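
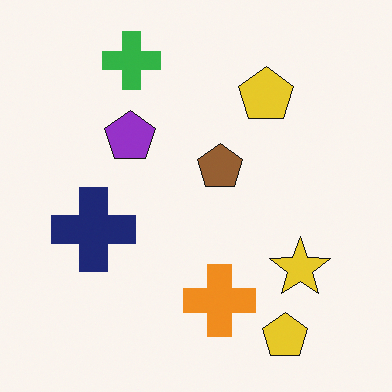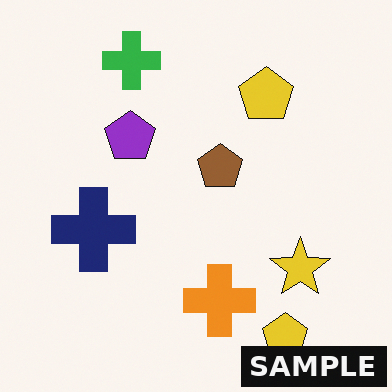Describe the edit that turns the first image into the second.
This is the original image watermarked with the text "SAMPLE" in the lower-right corner.

A dark label reading "SAMPLE" appears in the lower-right corner.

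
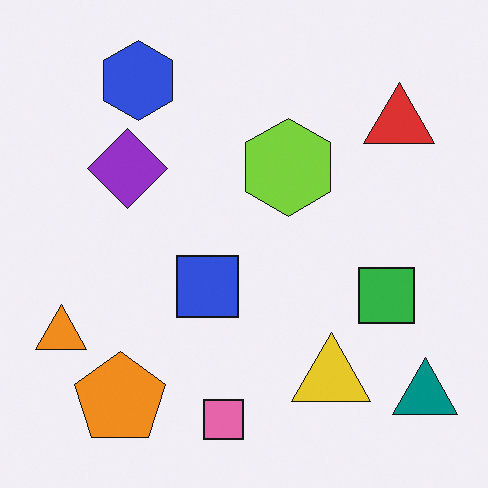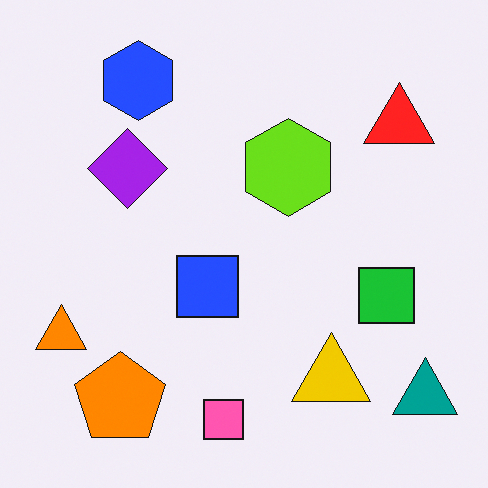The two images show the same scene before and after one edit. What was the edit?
The second image is the first slightly oversaturated.

All colors are more vivid — a global saturation change.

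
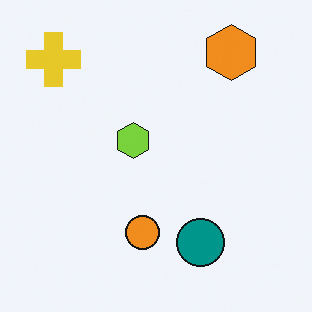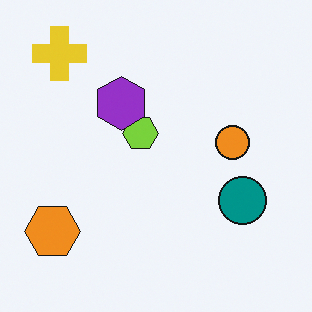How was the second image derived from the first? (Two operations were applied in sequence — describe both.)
This is the original image transposed (reflected across the top-left ↔ bottom-right diagonal), then overlaid with an additional purple hexagon.

Shapes have swapped their row and column positions — what was in the top-right is now in the bottom-left — a diagonal reflection. A purple hexagon appears in the second image that is absent from the first.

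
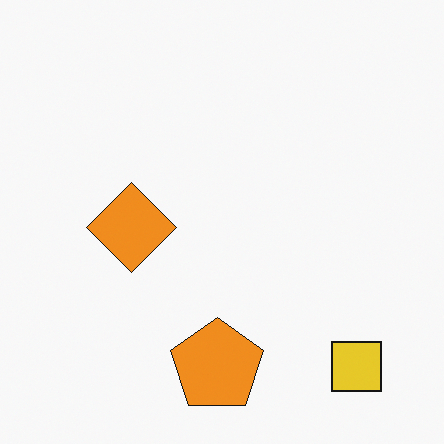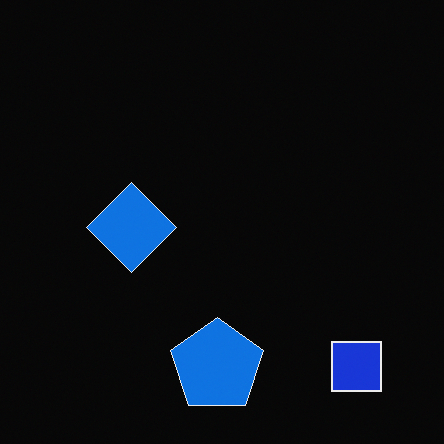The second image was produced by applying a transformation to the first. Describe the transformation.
The transformation is: color-inverted (negative).

The light background has become dark and every shape's color is its complement — a photographic negative.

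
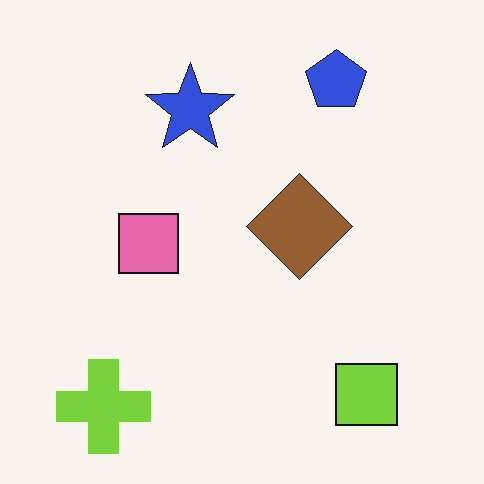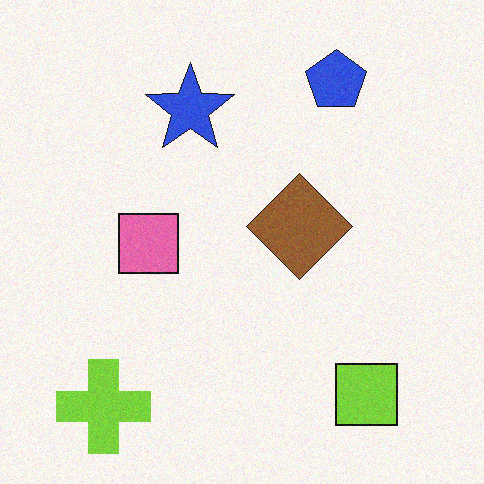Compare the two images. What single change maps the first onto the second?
The second image is the first degraded with subtle gaussian noise.

Random speckle covers the whole image, including the flat background.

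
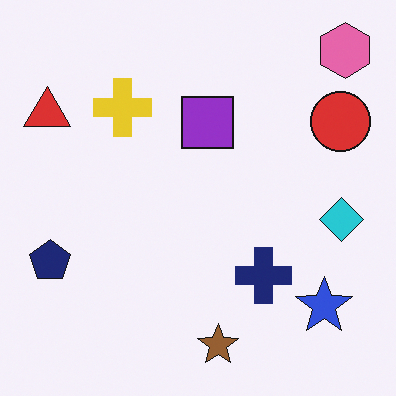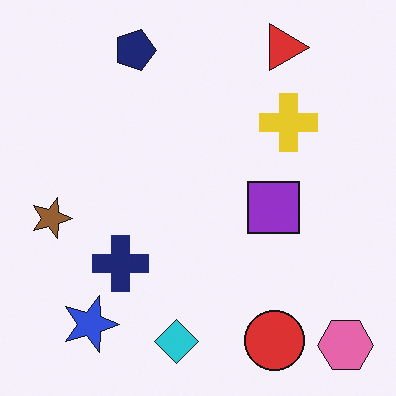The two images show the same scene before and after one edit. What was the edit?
The second image is the first rotated 90° clockwise.

The pink hexagon sits in the top-right of the first image and the bottom-right of the second — consistent with a whole-image 90° clockwise rotation.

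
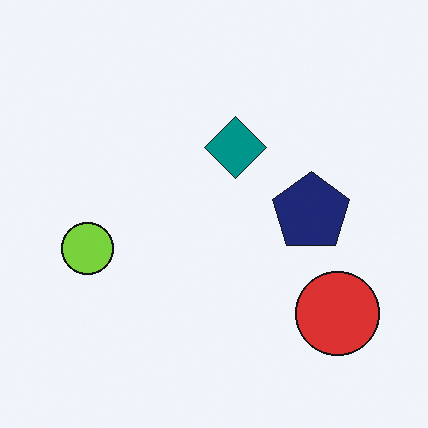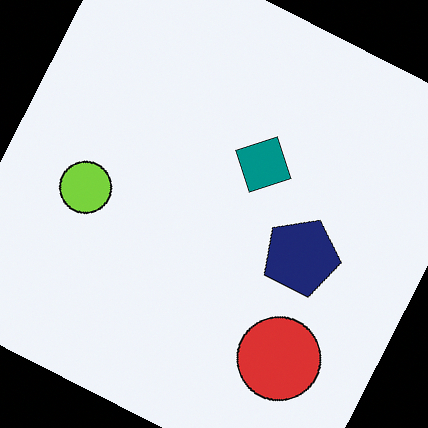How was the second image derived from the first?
The transformation is: rotated clockwise by a clearly visible amount.

Every shape is tilted by the same angle and the image corners show triangular fill wedges — a whole-image rotation by a non-right angle.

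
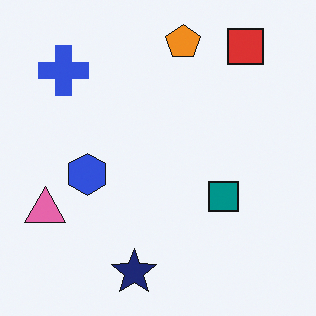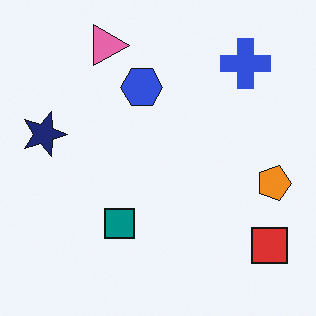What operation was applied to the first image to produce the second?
The second image is the first rotated 90° clockwise.

The red square sits in the top-right of the first image and the bottom-right of the second — consistent with a whole-image 90° clockwise rotation.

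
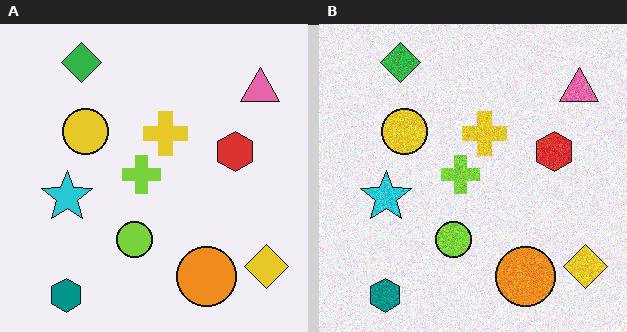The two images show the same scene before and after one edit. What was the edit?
It was degraded with moderate additive noise.

Random speckle covers the whole image, including the flat background.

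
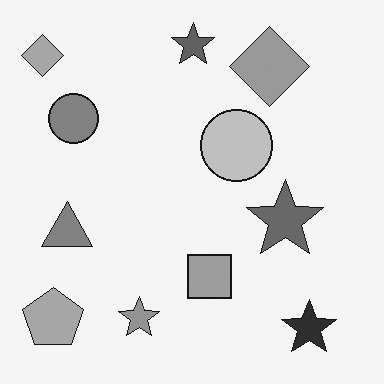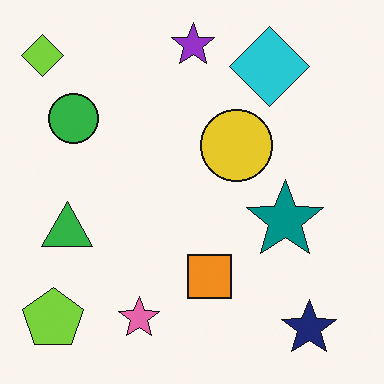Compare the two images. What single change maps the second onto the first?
The first image is the second converted to grayscale.

All color is removed — every shape is now a shade of grey.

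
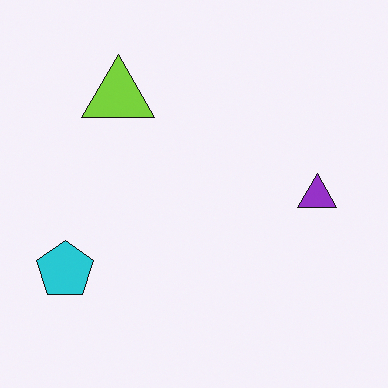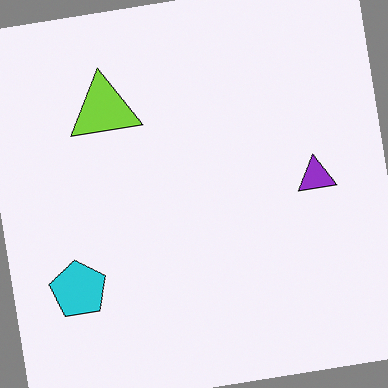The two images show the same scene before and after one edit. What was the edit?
Rotated counter-clockwise by a small amount.

Every shape is tilted by the same angle and the image corners show triangular fill wedges — a whole-image rotation by a non-right angle.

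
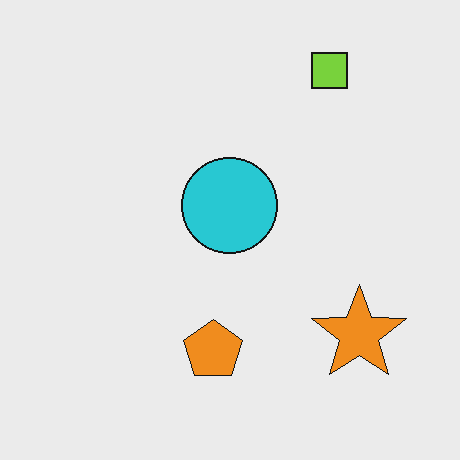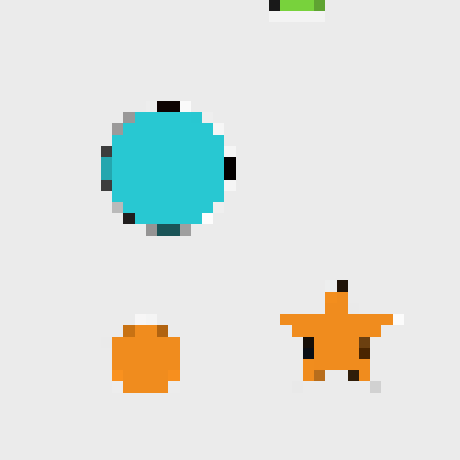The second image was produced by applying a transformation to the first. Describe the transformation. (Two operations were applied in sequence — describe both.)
It was cropped to a modestly smaller region and rescaled, then heavily pixelated into large blocks.

The visible shapes are larger and the field of view is narrower; shapes near the original edges may be partly or wholly outside the frame — a crop-and-rescale. Shapes are reduced to large square blocks; fine edges and outlines are lost — a downscale-then-upscale (mosaic) effect.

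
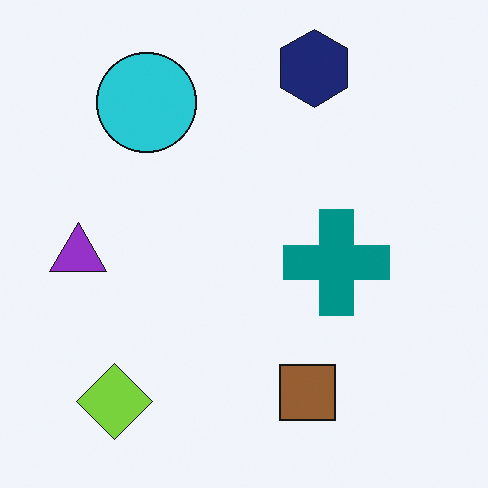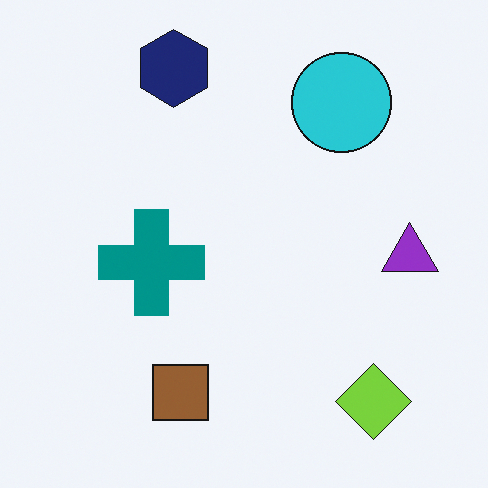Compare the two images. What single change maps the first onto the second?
The image was flipped horizontally (left ↔ right).

The purple triangle is in the left of the first image and the right of the second — shapes on opposite sides of the vertical midline have swapped in a mirror flip.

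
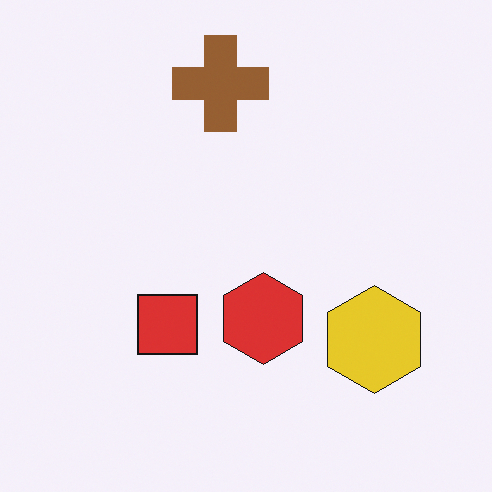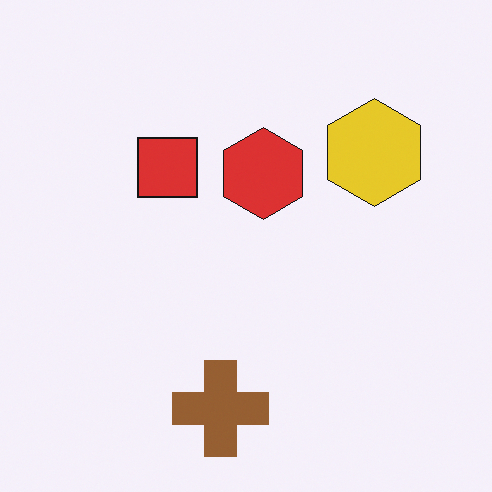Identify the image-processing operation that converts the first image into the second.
The transformation is: flipped vertically (top ↔ bottom).

The brown cross is in the top of the first image and the bottom of the second — shapes on opposite sides of the horizontal midline have swapped in a mirror flip.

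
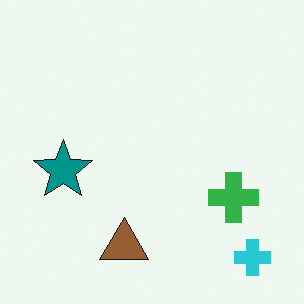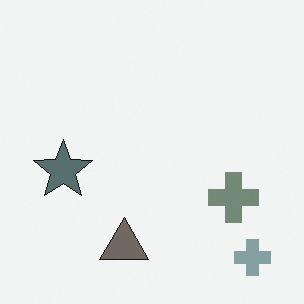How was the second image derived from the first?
The transformation is: heavily desaturated.

All colors are more muted and greyish — a global saturation change.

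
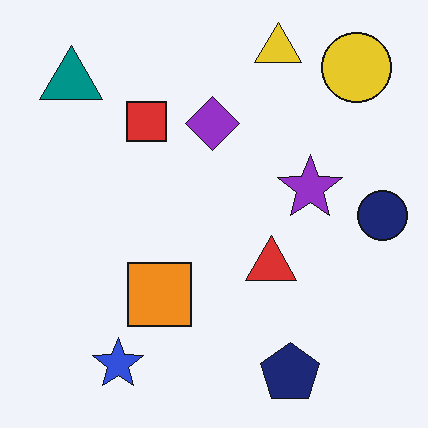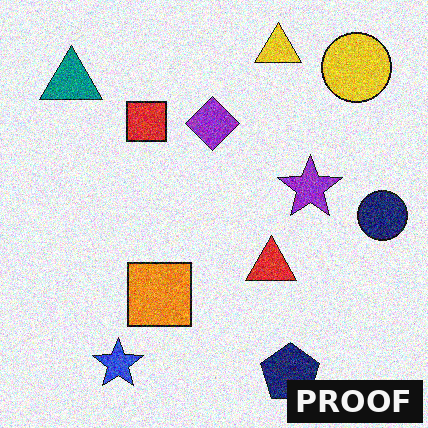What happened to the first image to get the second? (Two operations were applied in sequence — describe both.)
The image was degraded with heavy additive noise, then watermarked with the text "PROOF" in the lower-right corner.

Random speckle covers the whole image, including the flat background. A dark label reading "PROOF" appears in the lower-right corner.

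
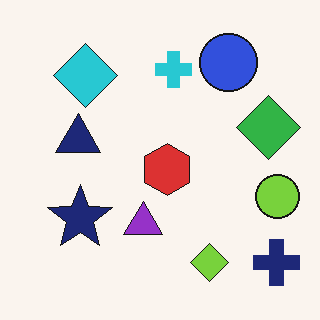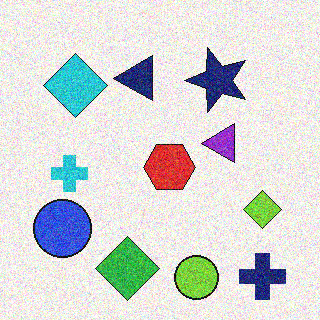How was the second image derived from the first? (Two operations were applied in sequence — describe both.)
It was degraded with moderate additive noise, then transposed (reflected across the top-left ↔ bottom-right diagonal).

Random speckle covers the whole image, including the flat background. Shapes have swapped their row and column positions — what was in the top-right is now in the bottom-left — a diagonal reflection.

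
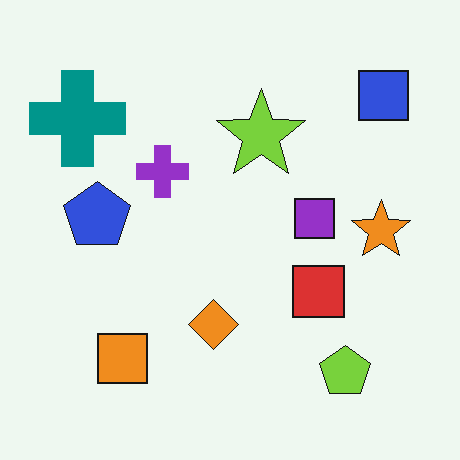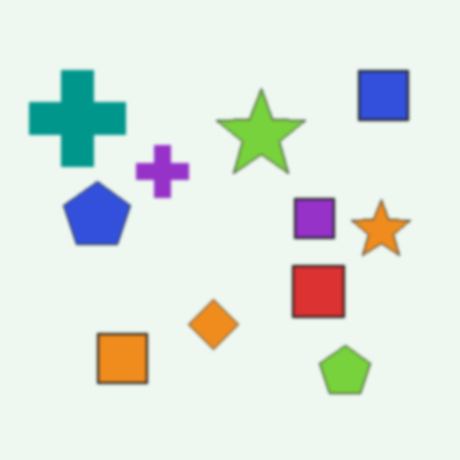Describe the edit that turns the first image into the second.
It was given a subtle gaussian blur.

Shape edges and outlines are uniformly softened across the whole image.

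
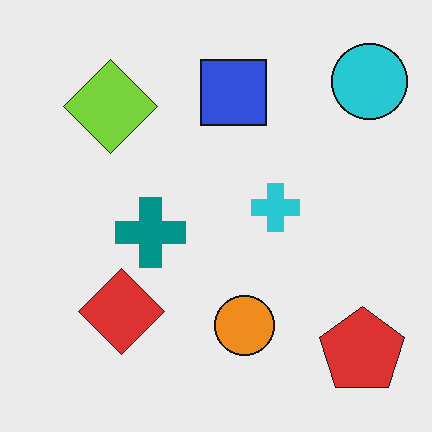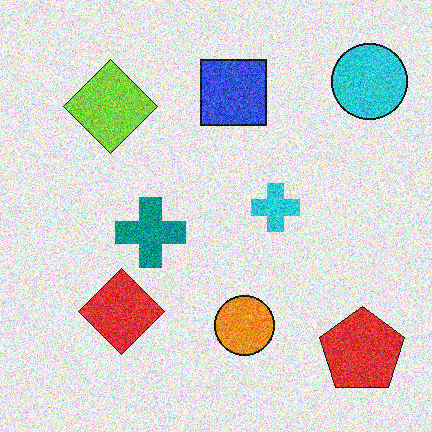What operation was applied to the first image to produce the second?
This is the original image degraded with a thick layer of grain.

Random speckle covers the whole image, including the flat background.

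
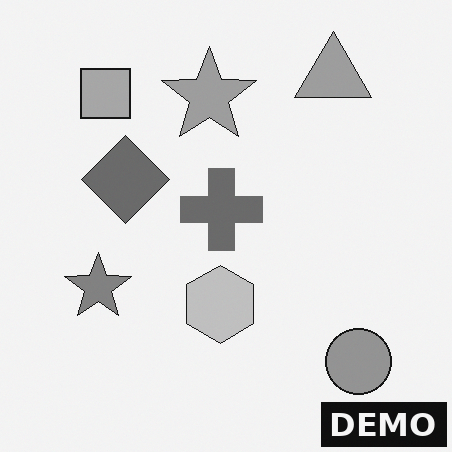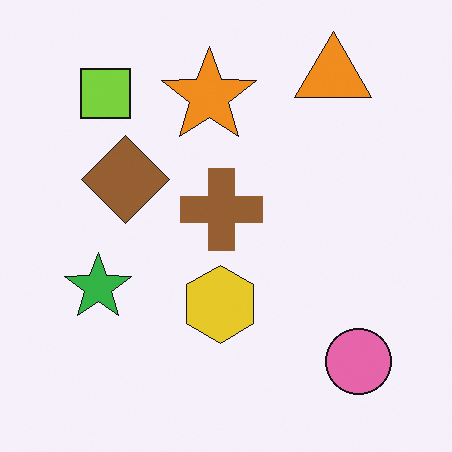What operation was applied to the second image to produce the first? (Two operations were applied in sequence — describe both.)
It was converted to grayscale, then watermarked with the text "DEMO" in the lower-right corner.

All color is removed — every shape is now a shade of grey. A dark label reading "DEMO" appears in the lower-right corner.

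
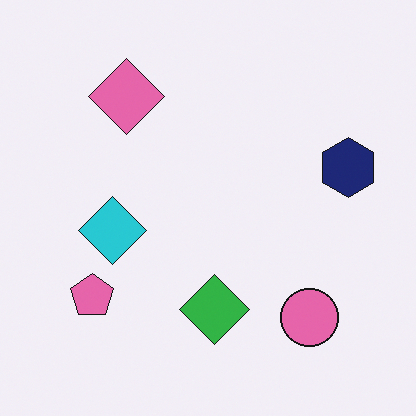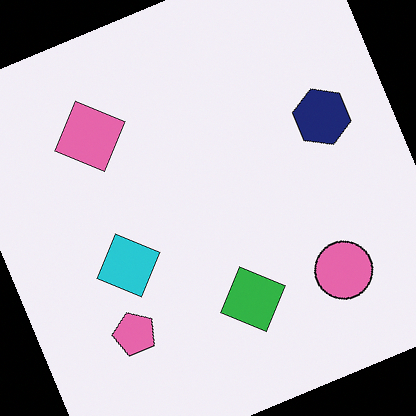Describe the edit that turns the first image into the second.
The second image is the first rotated counter-clockwise by a clearly visible amount.

Every shape is tilted by the same angle and the image corners show triangular fill wedges — a whole-image rotation by a non-right angle.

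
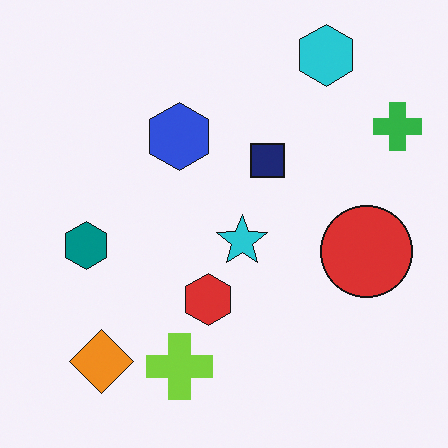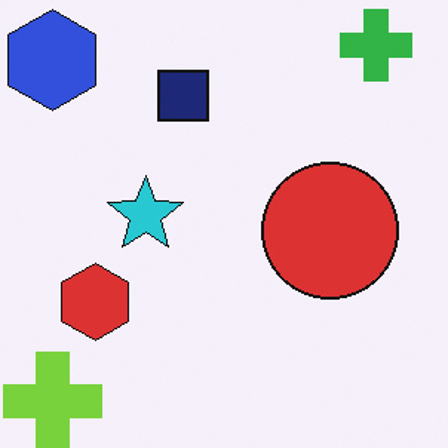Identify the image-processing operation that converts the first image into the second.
It was cropped slightly and scaled back up.

The visible shapes are larger and the field of view is narrower; shapes near the original edges may be partly or wholly outside the frame — a crop-and-rescale.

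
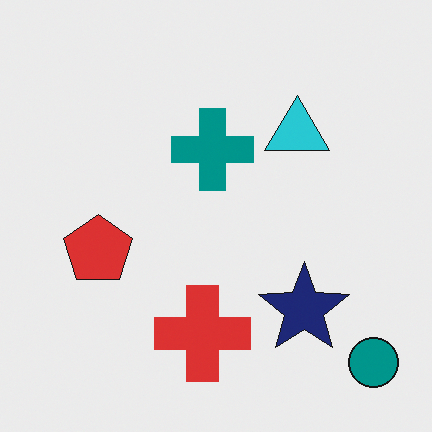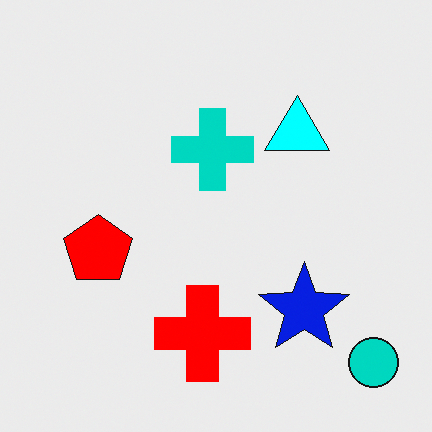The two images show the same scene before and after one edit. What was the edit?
This is the original image made much more vivid (saturation change).

All colors are more vivid — a global saturation change.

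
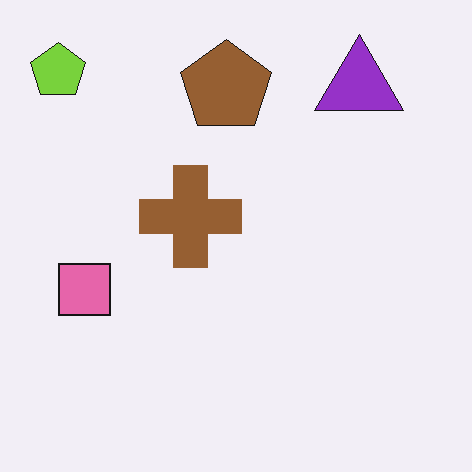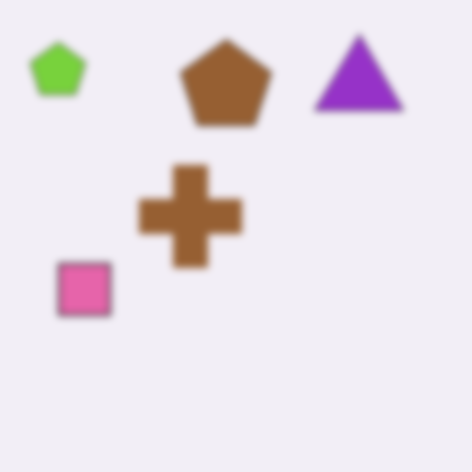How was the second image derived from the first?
It was moderately blurred.

Shape edges and outlines are uniformly softened across the whole image.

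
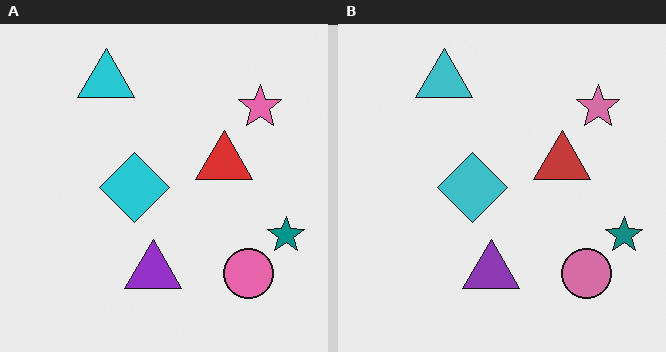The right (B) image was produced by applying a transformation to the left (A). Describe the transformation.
The transformation is: slightly desaturated.

All colors are more muted and greyish — a global saturation change.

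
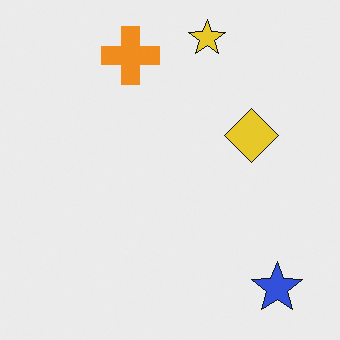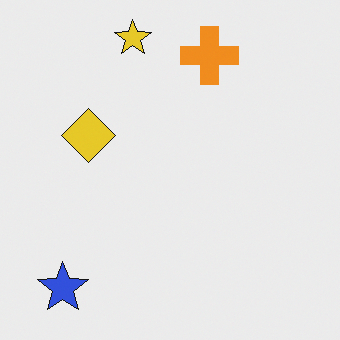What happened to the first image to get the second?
It was flipped horizontally (left ↔ right).

The blue star is in the bottom-right of the first image and the bottom-left of the second — shapes on opposite sides of the vertical midline have swapped in a mirror flip.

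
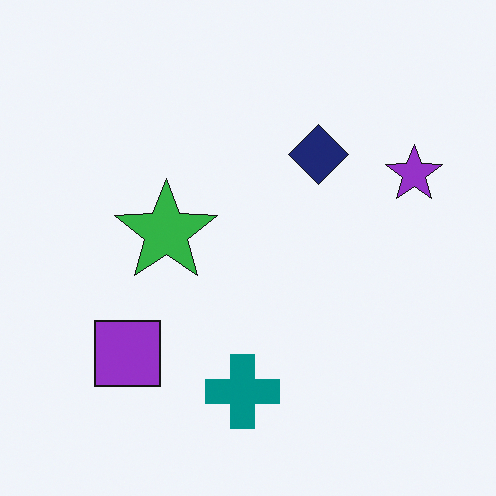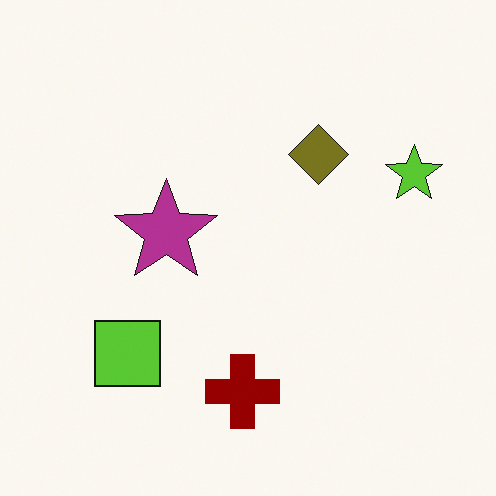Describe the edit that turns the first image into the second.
The transformation is: hue-shifted through roughly half the color wheel.

Every shape's color has rotated by the same amount around the hue wheel — a uniform hue shift.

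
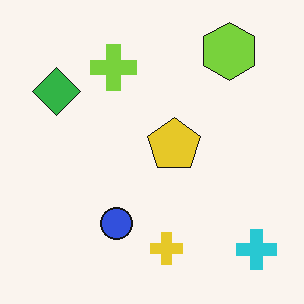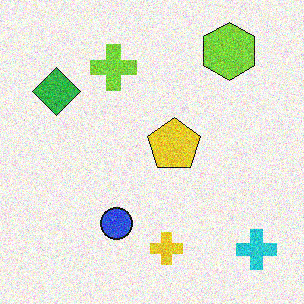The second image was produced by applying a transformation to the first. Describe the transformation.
The second image is the first degraded with visible gaussian noise.

Random speckle covers the whole image, including the flat background.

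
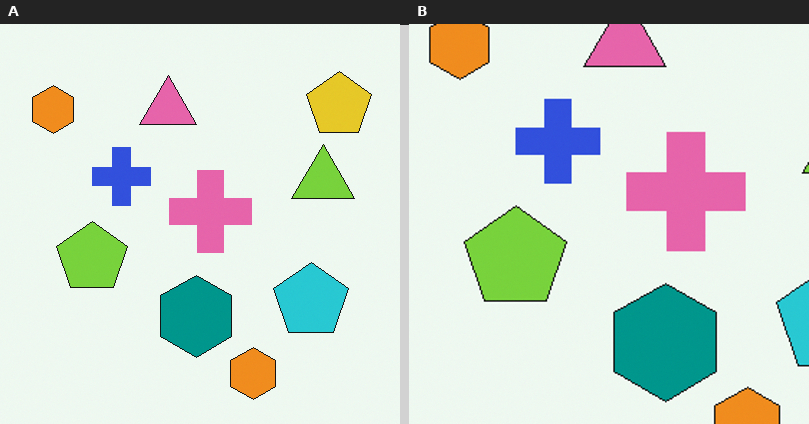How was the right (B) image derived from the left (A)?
Cropped to a modestly smaller region and rescaled.

The visible shapes are larger and the field of view is narrower; shapes near the original edges may be partly or wholly outside the frame — a crop-and-rescale.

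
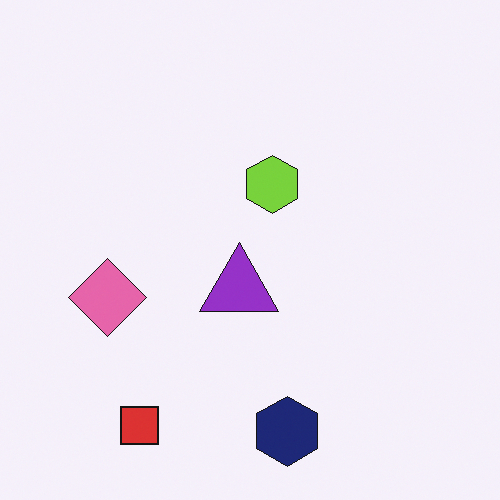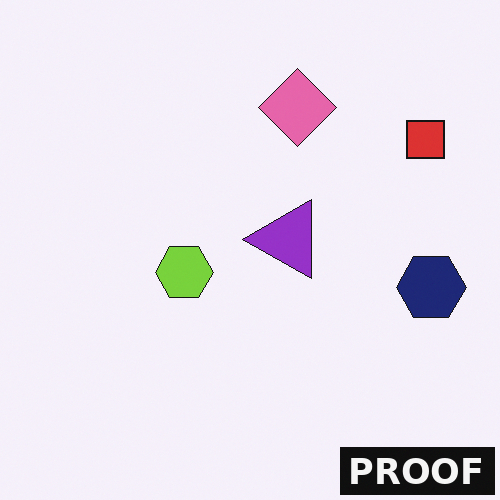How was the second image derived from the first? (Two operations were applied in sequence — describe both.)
This is the original image transposed (reflected across the top-left ↔ bottom-right diagonal), then watermarked with the text "PROOF" in the lower-right corner.

Shapes have swapped their row and column positions — what was in the top-right is now in the bottom-left — a diagonal reflection. A dark label reading "PROOF" appears in the lower-right corner.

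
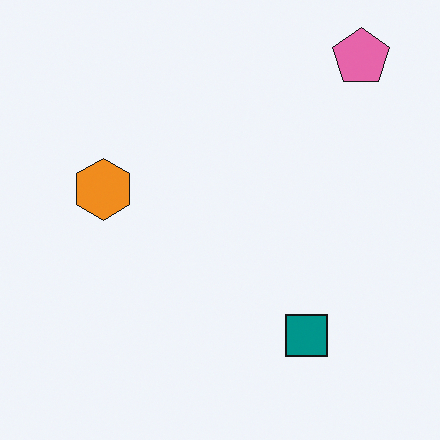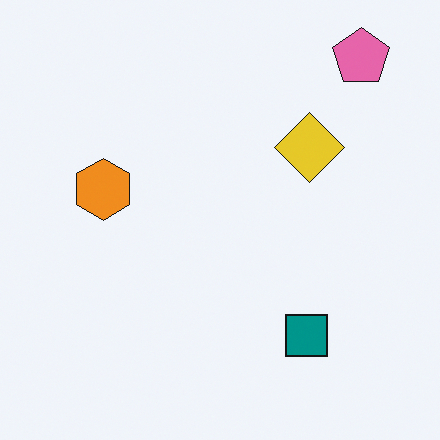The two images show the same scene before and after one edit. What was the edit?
The second image is the first overlaid with an additional yellow diamond.

A yellow diamond appears in the second image that is absent from the first.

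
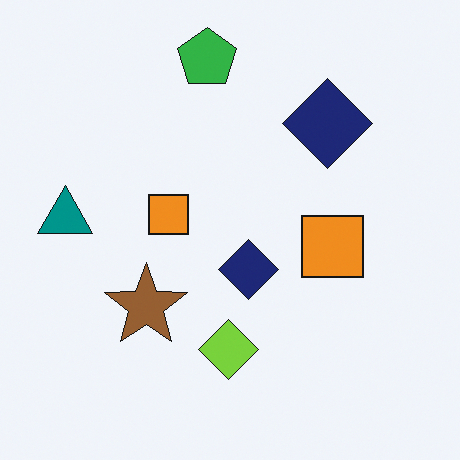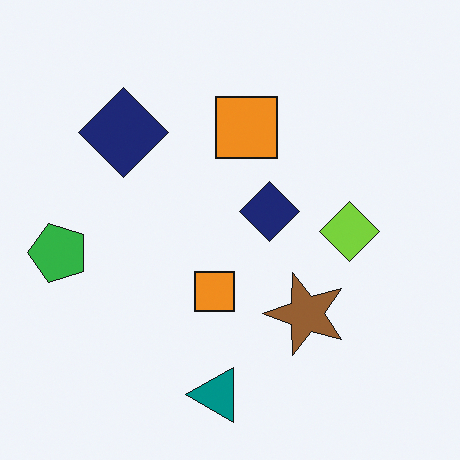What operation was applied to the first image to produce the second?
Rotated 90° counter-clockwise.

The green pentagon sits in the top of the first image and the left of the second — consistent with a whole-image 90° counter-clockwise rotation.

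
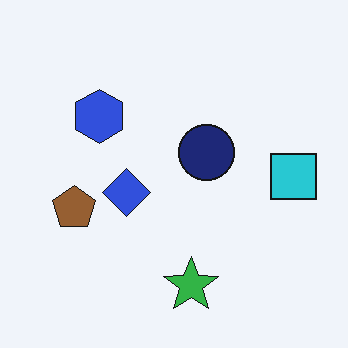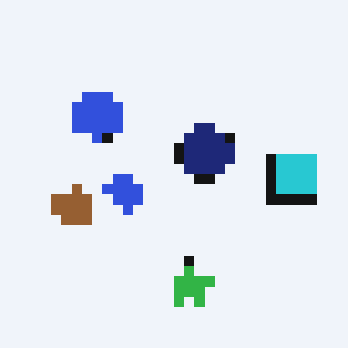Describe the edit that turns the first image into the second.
This is the original image coarsely pixelated.

Shapes are reduced to large square blocks; fine edges and outlines are lost — a downscale-then-upscale (mosaic) effect.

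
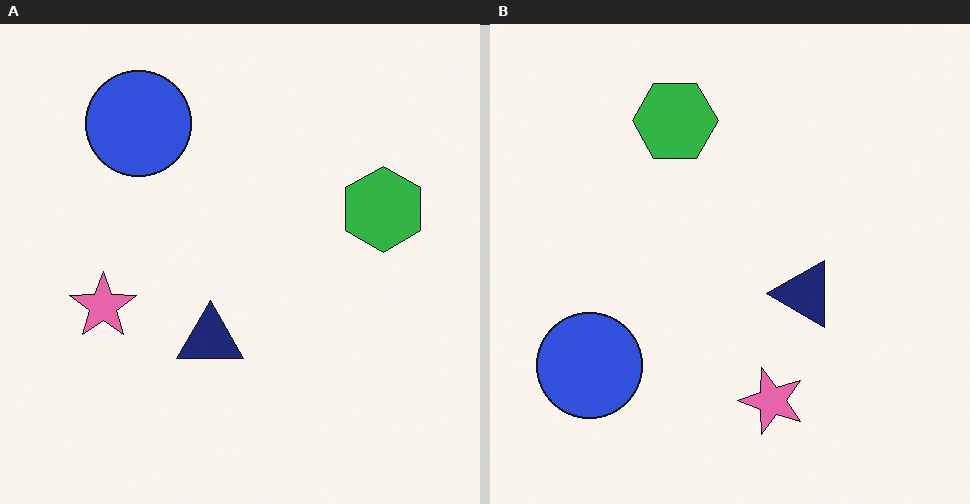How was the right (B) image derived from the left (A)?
This is the original image rotated 90° counter-clockwise.

The blue circle sits in the top-left of the left (A) image and the bottom-left of the right (B) — consistent with a whole-image 90° counter-clockwise rotation.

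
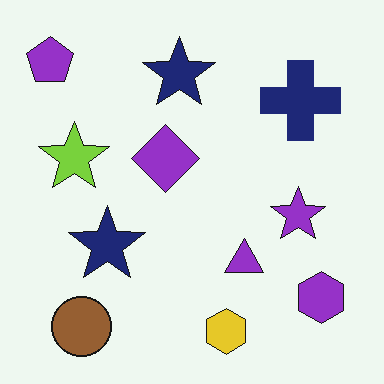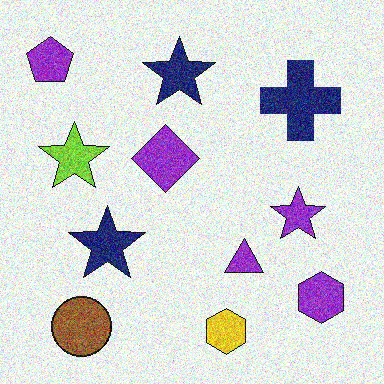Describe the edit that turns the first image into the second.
The image was degraded with strong gaussian noise.

Random speckle covers the whole image, including the flat background.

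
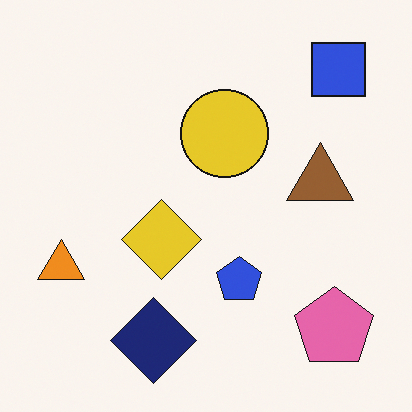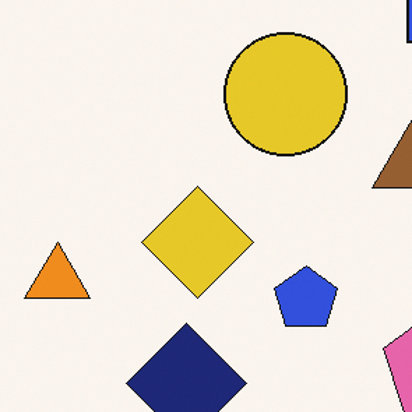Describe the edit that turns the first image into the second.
The transformation is: cropped slightly and scaled back up.

The visible shapes are larger and the field of view is narrower; shapes near the original edges may be partly or wholly outside the frame — a crop-and-rescale.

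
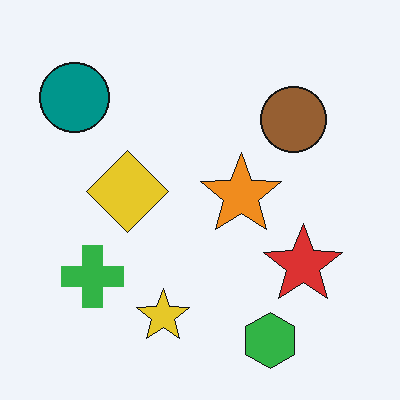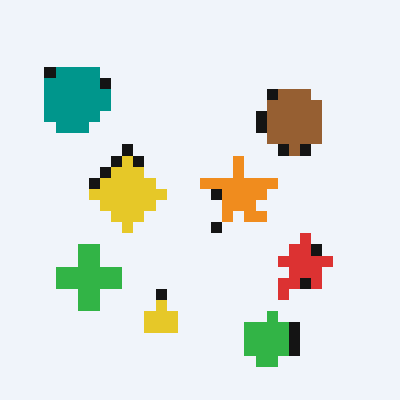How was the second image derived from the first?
Heavily pixelated into large blocks.

Shapes are reduced to large square blocks; fine edges and outlines are lost — a downscale-then-upscale (mosaic) effect.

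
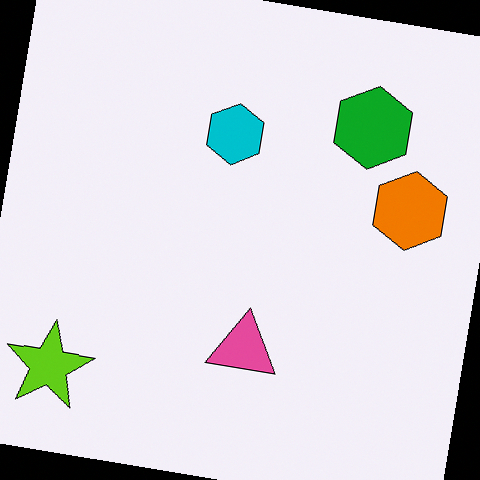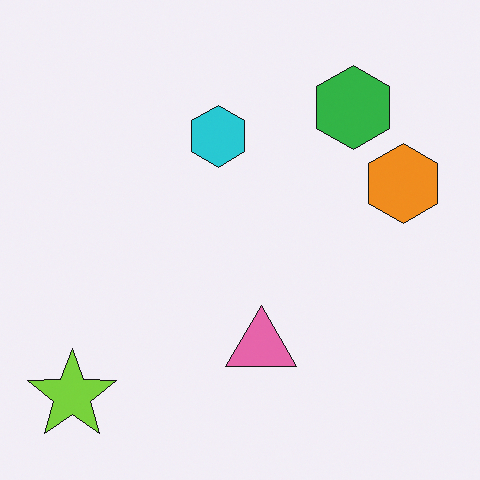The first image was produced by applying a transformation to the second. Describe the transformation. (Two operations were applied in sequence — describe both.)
The transformation is: given slightly increased contrast, then rotated clockwise by a slight angle.

Tones are pushed away from mid-grey across the whole image — a global contrast change. Every shape is tilted by the same angle and the image corners show triangular fill wedges — a whole-image rotation by a non-right angle.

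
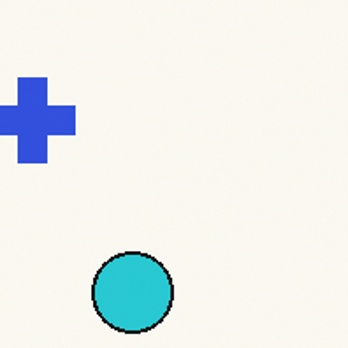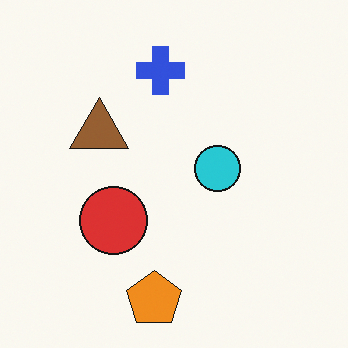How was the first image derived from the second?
It was cropped to a noticeably smaller region and rescaled.

The visible shapes are larger and the field of view is narrower; shapes near the original edges may be partly or wholly outside the frame — a crop-and-rescale.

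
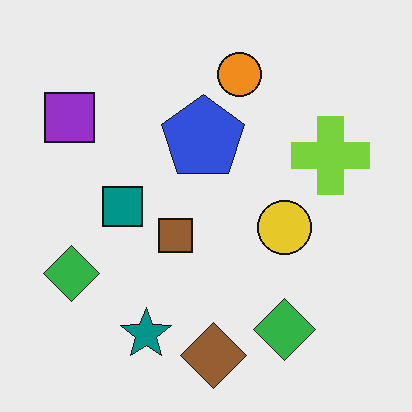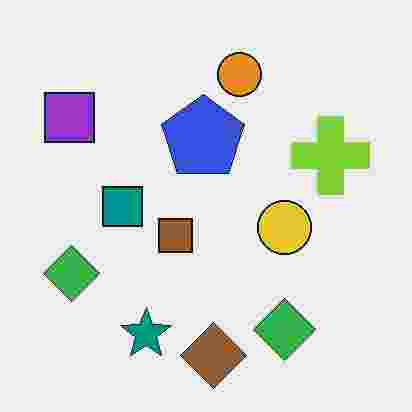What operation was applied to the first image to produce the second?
It was heavily JPEG-compressed with obvious blocking artifacts.

Blocky 8×8 compression artifacts appear around shape edges and the flat background shows ringing — characteristic JPEG degradation.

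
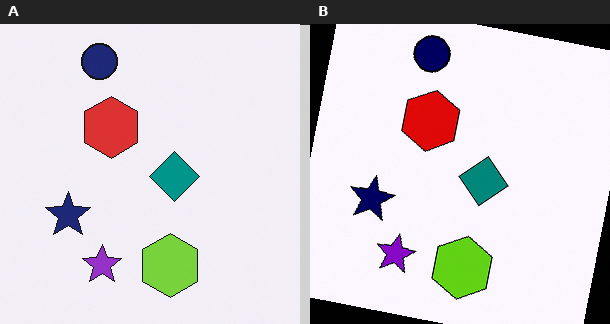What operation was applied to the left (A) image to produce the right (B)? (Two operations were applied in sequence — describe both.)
It was rotated clockwise by a small amount, then given slightly increased contrast.

Every shape is tilted by the same angle and the image corners show triangular fill wedges — a whole-image rotation by a non-right angle. Tones are pushed away from mid-grey across the whole image — a global contrast change.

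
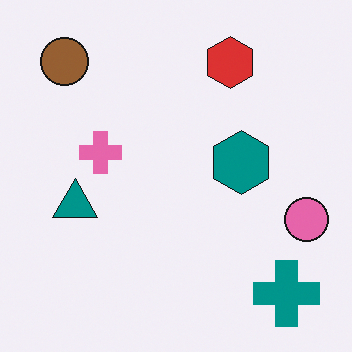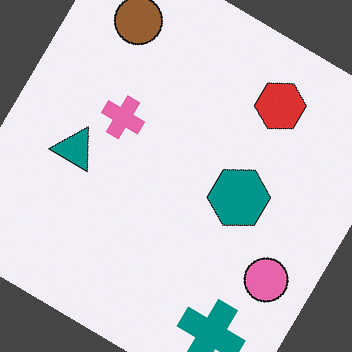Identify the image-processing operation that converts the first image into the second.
The transformation is: rotated clockwise by a large amount — several tens of degrees.

Every shape is tilted by the same angle and the image corners show triangular fill wedges — a whole-image rotation by a non-right angle.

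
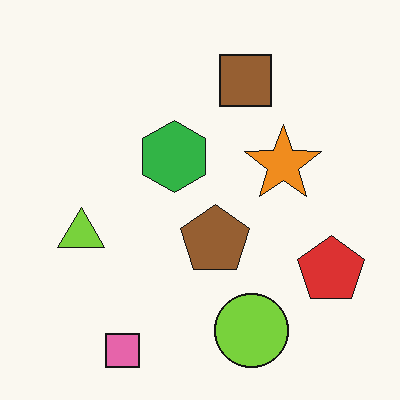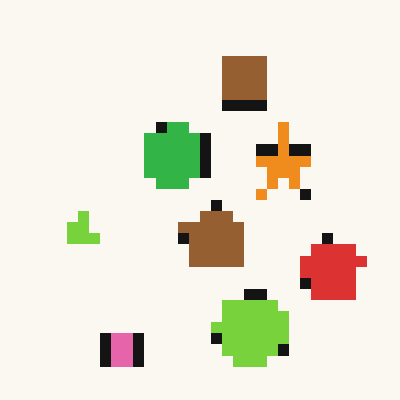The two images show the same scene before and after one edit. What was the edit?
Coarsely pixelated.

Shapes are reduced to large square blocks; fine edges and outlines are lost — a downscale-then-upscale (mosaic) effect.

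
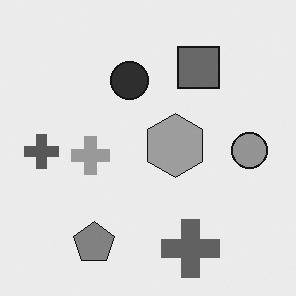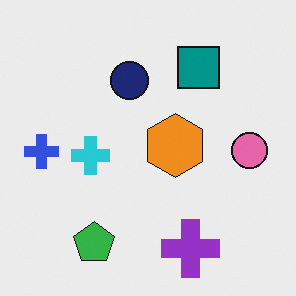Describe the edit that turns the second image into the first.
It was converted to grayscale.

All color is removed — every shape is now a shade of grey.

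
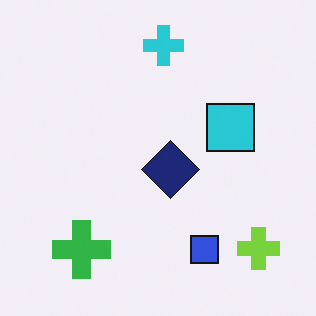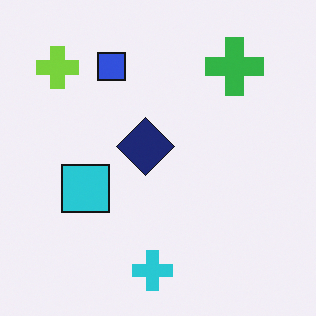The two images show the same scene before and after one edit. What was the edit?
Rotated 180°.

The lime cross sits in the bottom-right of the first image and the top-left of the second — consistent with a whole-image 180° rotation.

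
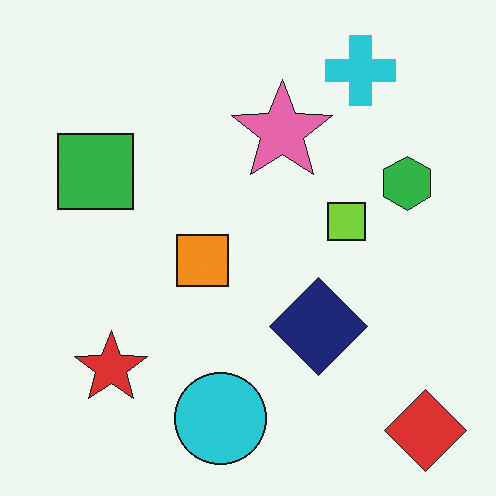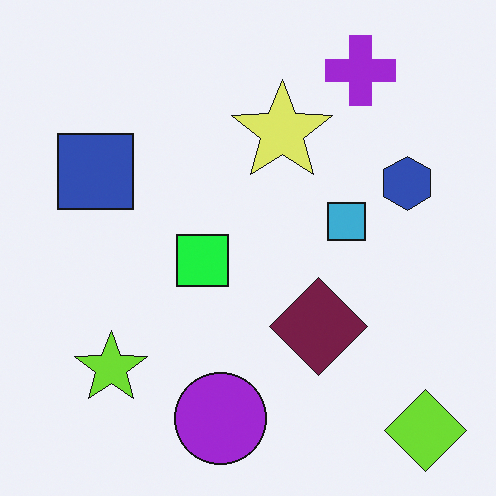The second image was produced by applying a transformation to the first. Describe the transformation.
The transformation is: hue-shifted noticeably.

Every shape's color has rotated by the same amount around the hue wheel — a uniform hue shift.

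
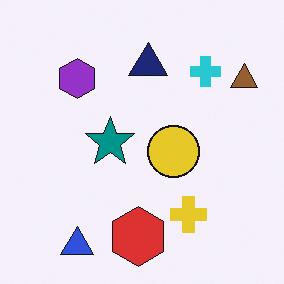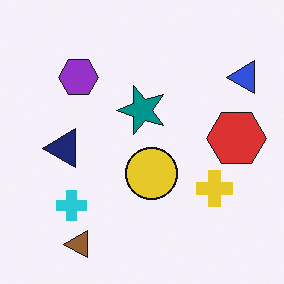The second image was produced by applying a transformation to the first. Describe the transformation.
The second image is the first transposed (reflected across the top-left ↔ bottom-right diagonal).

Shapes have swapped their row and column positions — what was in the top-right is now in the bottom-left — a diagonal reflection.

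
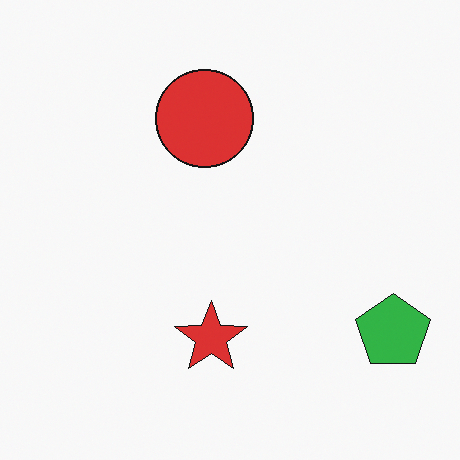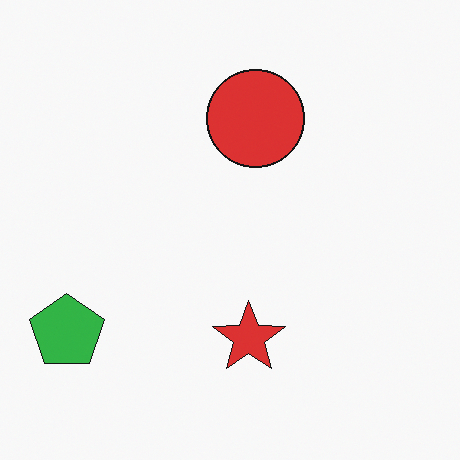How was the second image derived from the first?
This is the original image flipped horizontally (left ↔ right).

The green pentagon is in the bottom-right of the first image and the bottom-left of the second — shapes on opposite sides of the vertical midline have swapped in a mirror flip.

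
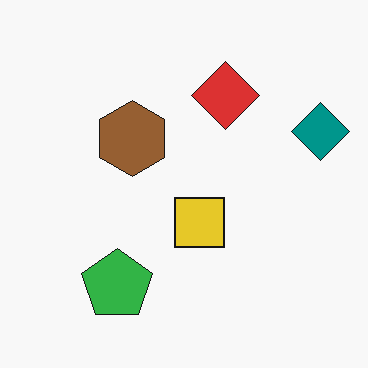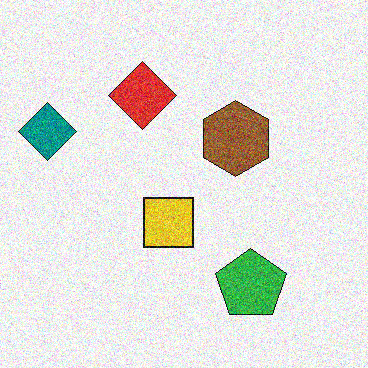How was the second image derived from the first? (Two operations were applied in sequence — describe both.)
Degraded with heavy additive noise, then flipped horizontally (left ↔ right).

Random speckle covers the whole image, including the flat background. The teal diamond is in the right of the first image and the left of the second — shapes on opposite sides of the vertical midline have swapped in a mirror flip.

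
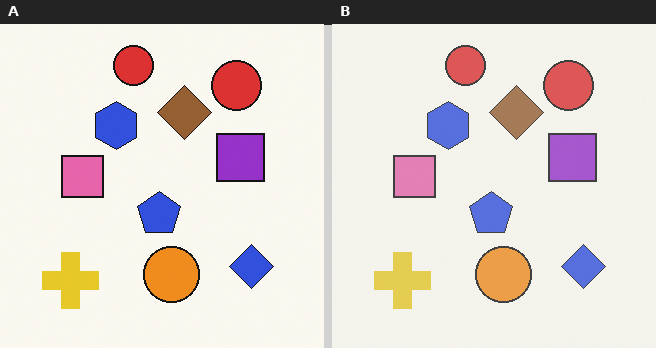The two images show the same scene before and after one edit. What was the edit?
It was given slightly reduced contrast.

Tones are pushed toward mid-grey across the whole image — a global contrast change.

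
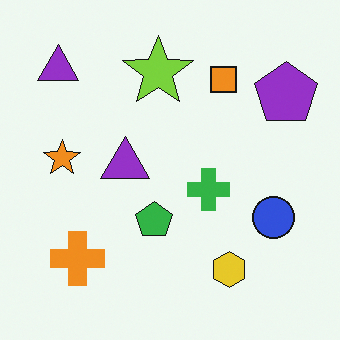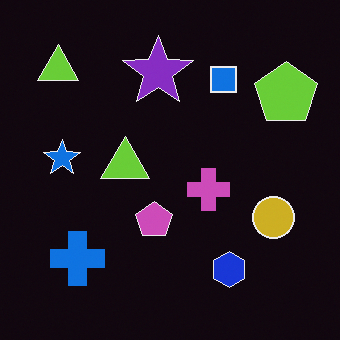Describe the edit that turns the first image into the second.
The image was color-inverted (negative).

The light background has become dark and every shape's color is its complement — a photographic negative.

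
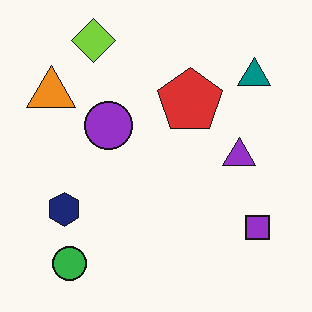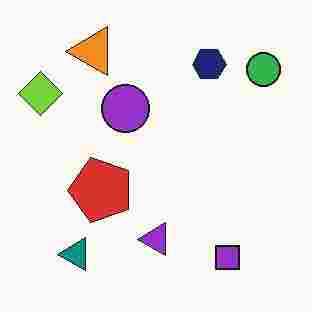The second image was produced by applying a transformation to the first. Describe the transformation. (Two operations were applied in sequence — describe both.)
Heavily JPEG-compressed with obvious blocking artifacts, then transposed (reflected across the top-left ↔ bottom-right diagonal).

Blocky 8×8 compression artifacts appear around shape edges and the flat background shows ringing — characteristic JPEG degradation. Shapes have swapped their row and column positions — what was in the top-right is now in the bottom-left — a diagonal reflection.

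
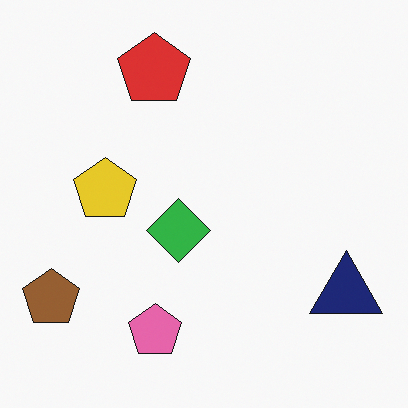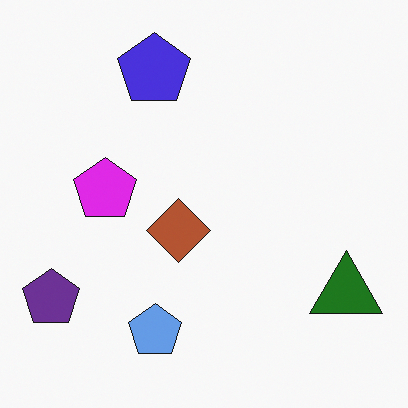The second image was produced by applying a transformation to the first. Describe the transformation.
It was hue-shifted by a large amount.

Every shape's color has rotated by the same amount around the hue wheel — a uniform hue shift.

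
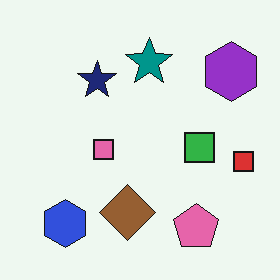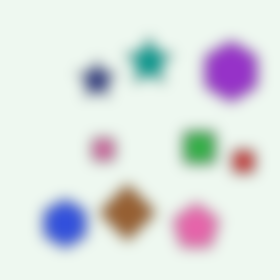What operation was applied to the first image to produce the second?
It was strongly gaussian-blurred.

Shape edges and outlines are uniformly softened across the whole image.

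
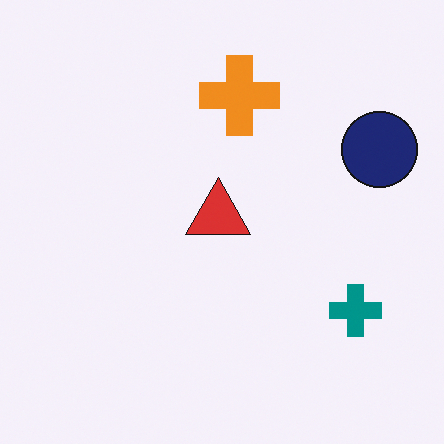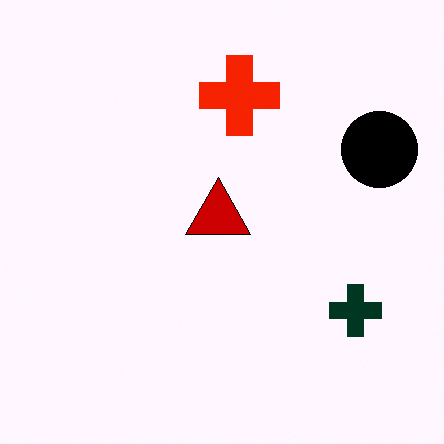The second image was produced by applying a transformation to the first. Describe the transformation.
The transformation is: boosted in contrast.

Tones are pushed away from mid-grey across the whole image — a global contrast change.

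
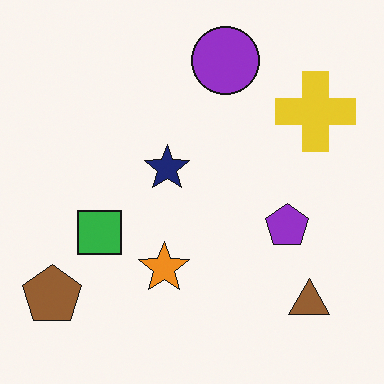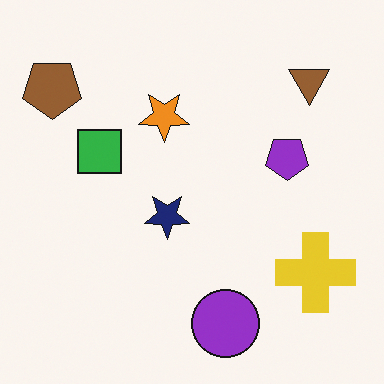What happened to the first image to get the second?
This is the original image flipped vertically (top ↔ bottom).

The purple circle is in the top of the first image and the bottom of the second — shapes on opposite sides of the horizontal midline have swapped in a mirror flip.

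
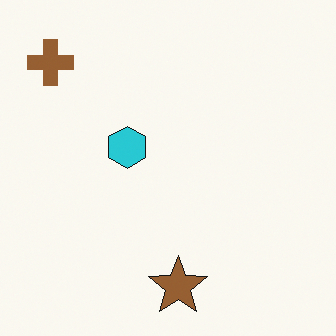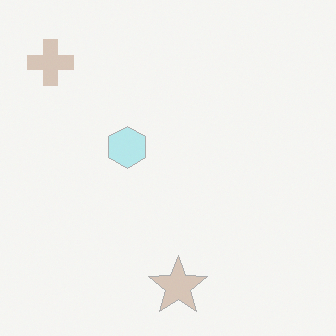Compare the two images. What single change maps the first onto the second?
The transformation is: given much lower contrast.

Tones are pushed toward mid-grey across the whole image — a global contrast change.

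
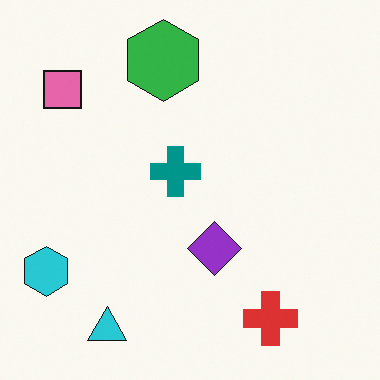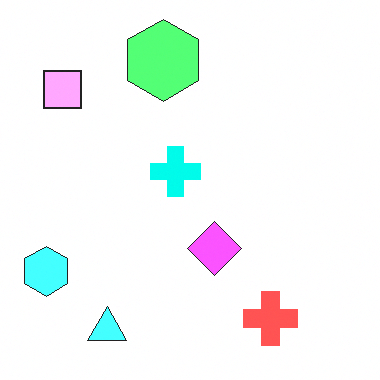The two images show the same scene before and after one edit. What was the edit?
It was substantially brightened.

Every pixel — background and shapes alike — is uniformly brightened.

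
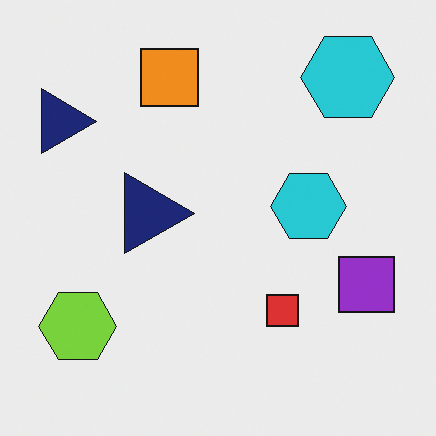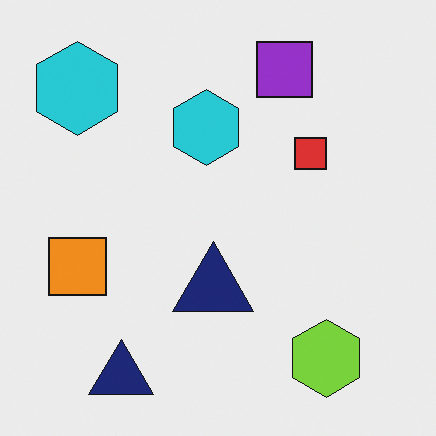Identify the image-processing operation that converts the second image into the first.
This is the original image rotated 90° clockwise.

The lime hexagon sits in the bottom-right of the second image and the bottom-left of the first — consistent with a whole-image 90° clockwise rotation.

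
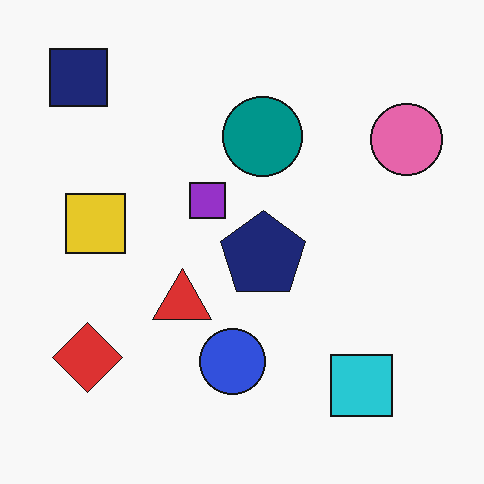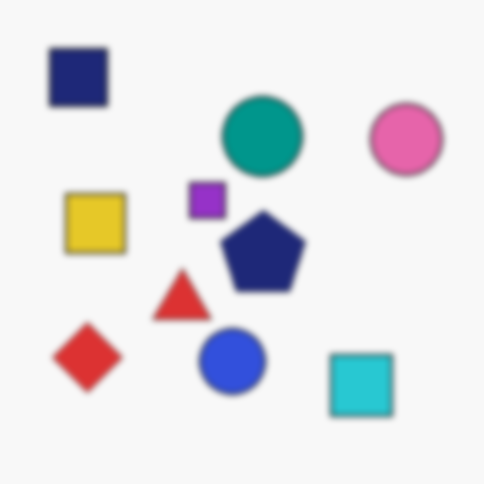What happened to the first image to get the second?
The image was moderately blurred.

Shape edges and outlines are uniformly softened across the whole image.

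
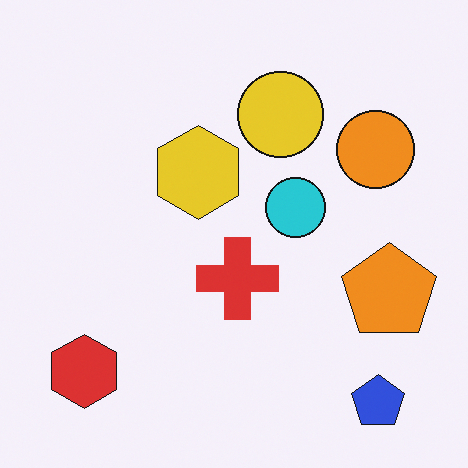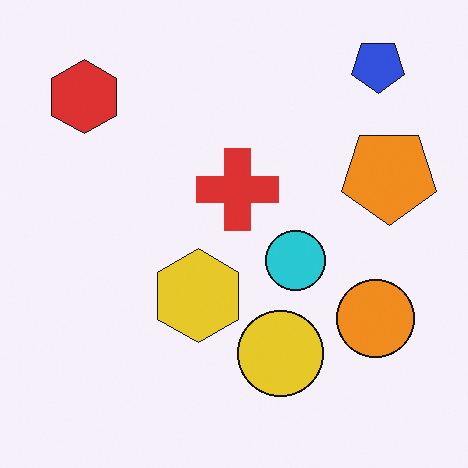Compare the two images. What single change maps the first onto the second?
The transformation is: flipped vertically (top ↔ bottom).

The blue pentagon is in the bottom-right of the first image and the top-right of the second — shapes on opposite sides of the horizontal midline have swapped in a mirror flip.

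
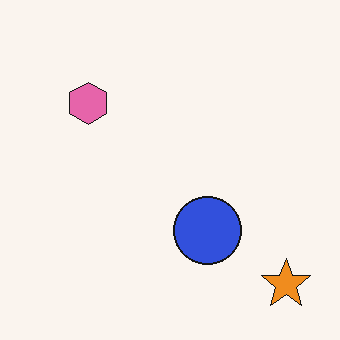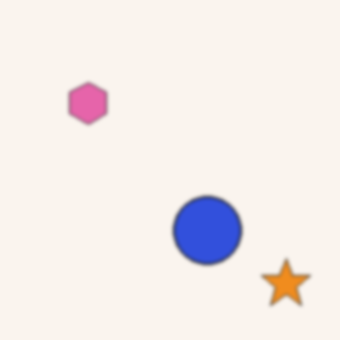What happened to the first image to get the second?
This is the original image lightly blurred.

Shape edges and outlines are uniformly softened across the whole image.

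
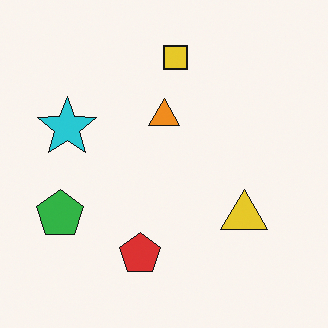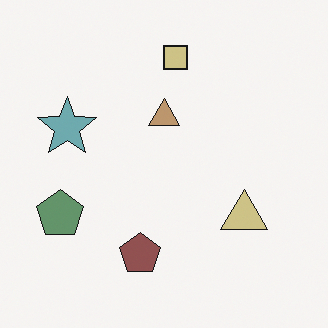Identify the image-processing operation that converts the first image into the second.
The second image is the first made much more muted (saturation change).

All colors are more muted and greyish — a global saturation change.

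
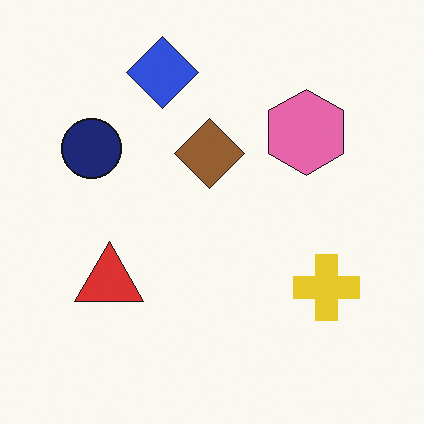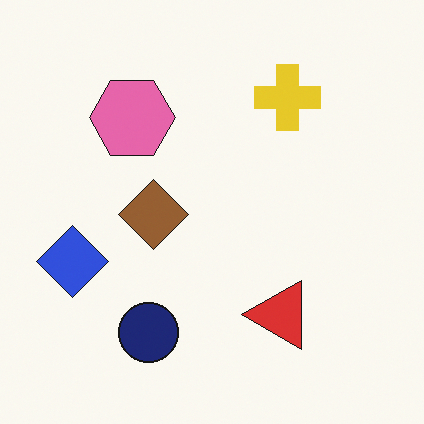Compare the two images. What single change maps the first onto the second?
The transformation is: rotated 90° counter-clockwise.

The blue diamond sits in the top of the first image and the left of the second — consistent with a whole-image 90° counter-clockwise rotation.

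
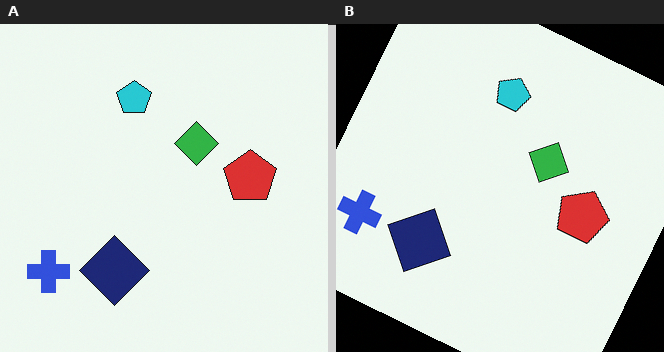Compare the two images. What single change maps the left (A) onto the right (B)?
This is the original image rotated clockwise by a clearly visible amount.

Every shape is tilted by the same angle and the image corners show triangular fill wedges — a whole-image rotation by a non-right angle.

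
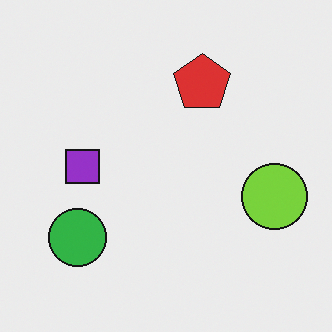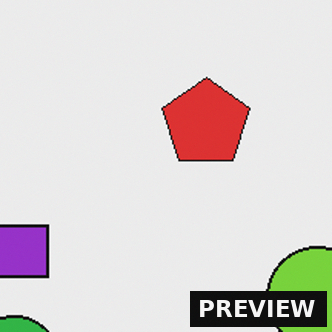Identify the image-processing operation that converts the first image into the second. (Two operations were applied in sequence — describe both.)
The second image is the first cropped to a modestly smaller region and rescaled, then watermarked with the text "PREVIEW" in the lower-right corner.

The visible shapes are larger and the field of view is narrower; shapes near the original edges may be partly or wholly outside the frame — a crop-and-rescale. A dark label reading "PREVIEW" appears in the lower-right corner.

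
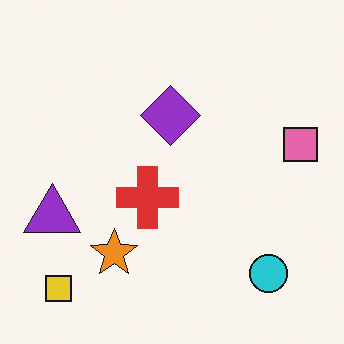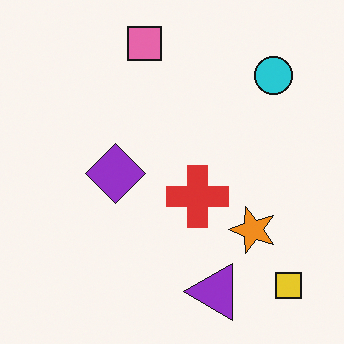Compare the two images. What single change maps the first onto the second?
The image was rotated 90° counter-clockwise.

The yellow square sits in the bottom-left of the first image and the bottom-right of the second — consistent with a whole-image 90° counter-clockwise rotation.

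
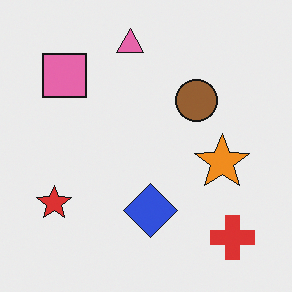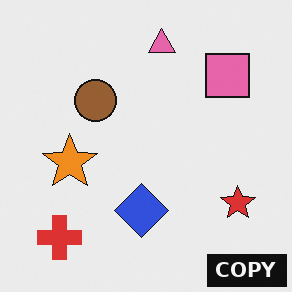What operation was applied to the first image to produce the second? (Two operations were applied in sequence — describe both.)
It was flipped horizontally (left ↔ right), then watermarked with the text "COPY" in the lower-right corner.

The red star is in the bottom-left of the first image and the bottom-right of the second — shapes on opposite sides of the vertical midline have swapped in a mirror flip. A dark label reading "COPY" appears in the lower-right corner.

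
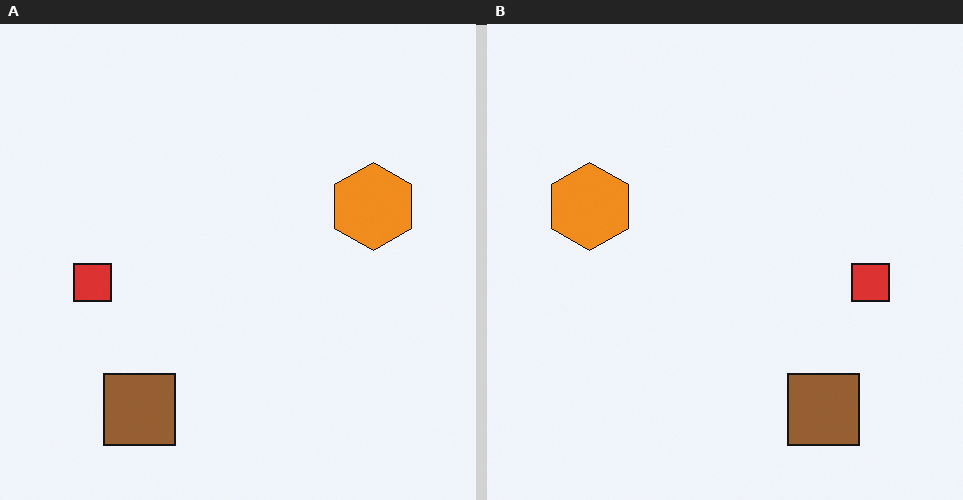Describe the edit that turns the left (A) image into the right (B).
This is the original image flipped horizontally (left ↔ right).

The red square is in the left of the left (A) image and the right of the right (B) — shapes on opposite sides of the vertical midline have swapped in a mirror flip.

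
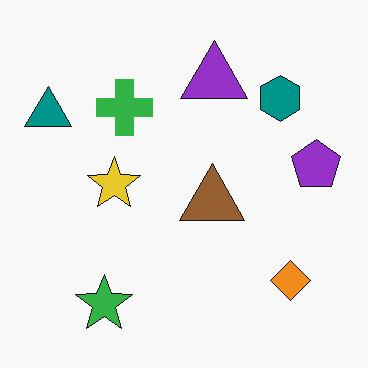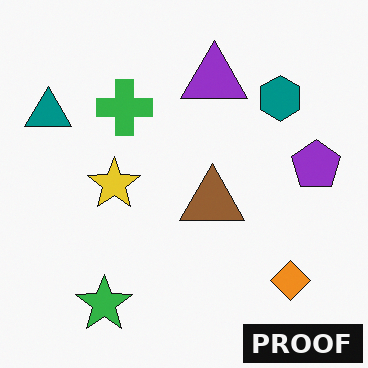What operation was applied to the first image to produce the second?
The image was watermarked with the text "PROOF" in the lower-right corner.

A dark label reading "PROOF" appears in the lower-right corner.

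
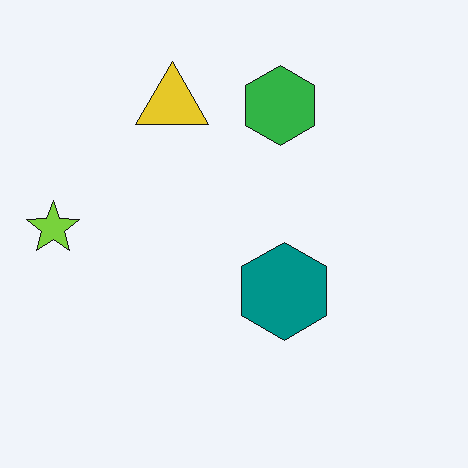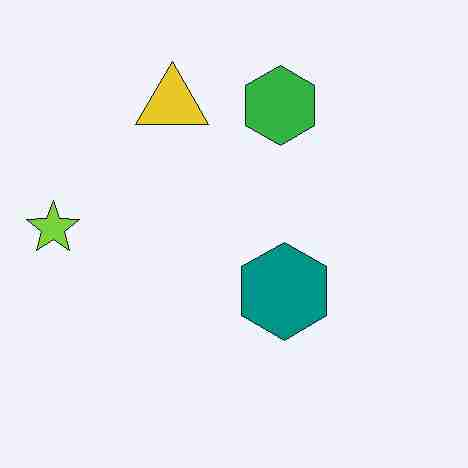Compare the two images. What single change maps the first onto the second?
This is the original image heavily JPEG-compressed with obvious blocking artifacts.

Blocky 8×8 compression artifacts appear around shape edges and the flat background shows ringing — characteristic JPEG degradation.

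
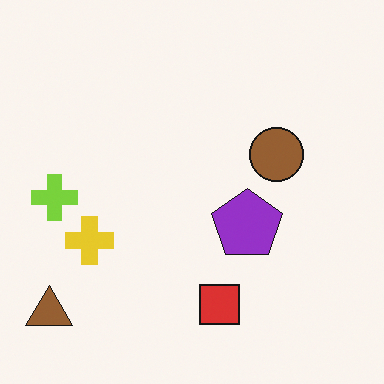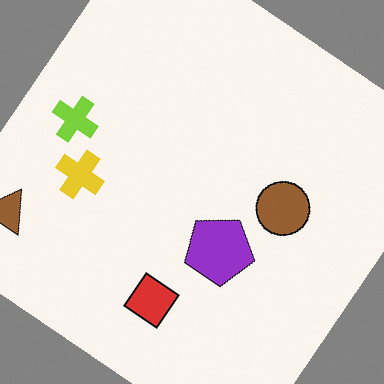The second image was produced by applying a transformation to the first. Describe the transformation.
Rotated clockwise by a large amount — several tens of degrees.

Every shape is tilted by the same angle and the image corners show triangular fill wedges — a whole-image rotation by a non-right angle.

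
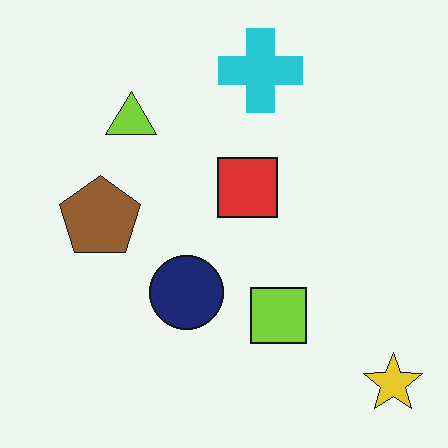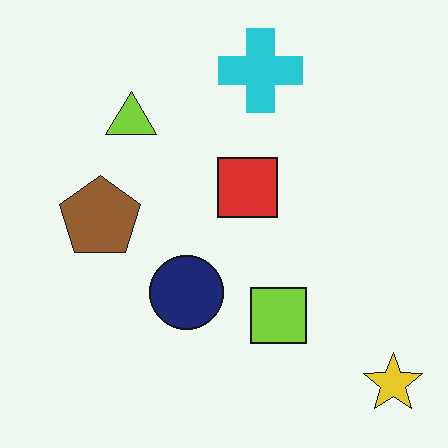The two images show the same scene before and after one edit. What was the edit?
Given moderate JPEG compression.

Blocky 8×8 compression artifacts appear around shape edges and the flat background shows ringing — characteristic JPEG degradation.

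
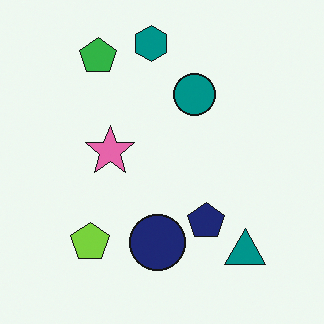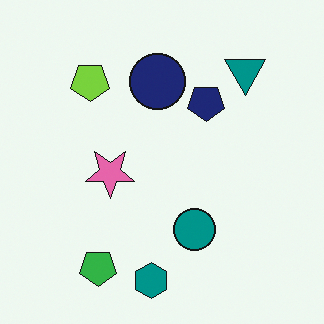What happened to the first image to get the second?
Flipped vertically (top ↔ bottom).

The teal hexagon is in the top of the first image and the bottom of the second — shapes on opposite sides of the horizontal midline have swapped in a mirror flip.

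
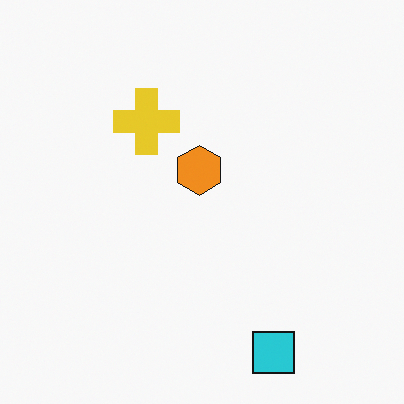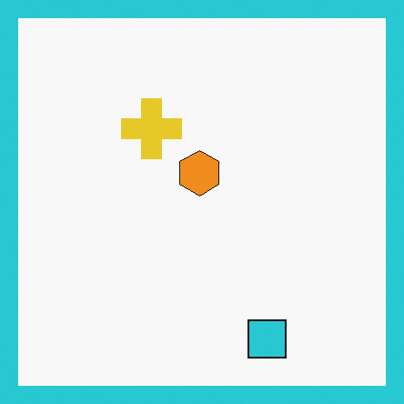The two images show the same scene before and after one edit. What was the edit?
It was framed with a cyan border.

A solid cyan frame runs around the edge of the second image, with the content slightly shrunk inside it.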